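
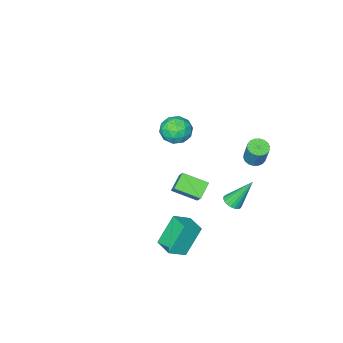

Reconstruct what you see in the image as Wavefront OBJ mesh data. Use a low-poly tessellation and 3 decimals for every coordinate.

v 0.79 2.039 0.028
v 0.004 1.741 0.657
v 1.341 2.986 1.166
v 0.555 2.688 1.795
v 1.625 0.932 0.545
v 0.839 0.634 1.174
v 2.176 1.879 1.683
v 1.39 1.581 2.312
v -2.395 2.832 2.362
v -1.894 2.523 2.4
v -1.663 3.06 3.716
v -2.165 3.368 3.678
v -1.815 2.75 2.293
v -1.584 3.287 3.61
v -1.851 2.993 2.201
v -1.621 3.53 3.517
v -1.995 3.204 2.14
v -1.765 3.741 3.456
v -2.219 3.341 2.123
v -1.988 3.878 3.439
v -2.477 3.378 2.154
v -2.246 3.914 3.47
v -2.719 3.306 2.225
v -2.488 3.842 3.542
v -2.897 3.14 2.324
v -2.666 3.677 3.64
v -2.976 2.913 2.43
v -2.745 3.45 3.747
v -2.939 2.67 2.523
v -2.709 3.207 3.839
v -2.795 2.459 2.584
v -2.565 2.996 3.9
v -2.572 2.322 2.601
v -2.341 2.859 3.917
v -2.314 2.286 2.57
v -2.083 2.822 3.886
v -2.072 2.358 2.498
v -1.841 2.894 3.815
v -3.189 -3.362 0.102
v -2.449 -2.724 0.151
v -2.291 -4.456 0.809
v -1.551 -3.818 0.858
v -2.351 -3.683 1.405
v -2.905 -3.007 0.968
v -1.835 -4.173 -0.008
v -2.389 -3.497 -0.445
v -1.612 -3.225 0.083
v -1.931 -2.922 0.956
v -2.809 -4.258 0.004
v -3.128 -3.955 0.877
v -2.898 -2.947 0.064
v -1.842 -4.233 0.896
v -2.312 -4.154 1.217
v -1.878 -3.779 1.246
v -3.166 -3.113 0.545
v -2.731 -2.738 0.573
v -2.673 -3.302 1.311
v -2.009 -4.442 0.387
v -1.574 -4.067 0.415
v -2.862 -3.401 -0.286
v -2.428 -3.026 -0.257
v -2.067 -3.878 -0.351
v -1.971 -2.866 0.053
v -1.444 -3.51 0.469
v -1.61 -3.718 -0.04
v -1.936 -3.321 -0.297
v -2.159 -2.688 0.566
v -1.631 -3.332 0.982
v -2.101 -3.252 1.304
v -2.427 -2.855 1.047
v -1.667 -2.983 0.526
v -3.109 -3.848 -0.022
v -2.581 -4.492 0.394
v -2.313 -4.325 -0.087
v -2.639 -3.928 -0.344
v -3.296 -3.67 0.491
v -2.769 -4.314 0.907
v -2.804 -3.859 1.257
v -3.13 -3.462 1
v -3.073 -4.197 0.434
v 2.064 3.04 0.004
v 3.011 2.832 0.583
v 2.267 4.19 0.083
v 3.215 3.982 0.662
v 3.045 2.978 -1.622
v 3.993 2.77 -1.043
v 3.249 4.128 -1.543
v 4.196 3.92 -0.964
v -0.231 3.644 0.457
v 0.275 3.798 0.64
v -1.009 4.276 2.083
v 0.203 3.99 0.53
v 0.055 4.123 0.408
v -0.142 4.172 0.294
v -0.354 4.131 0.209
v -0.546 4.005 0.166
v -0.682 3.817 0.174
v -0.741 3.599 0.231
v -0.712 3.388 0.326
v -0.599 3.222 0.445
v -0.423 3.129 0.565
v -0.214 3.125 0.667
v -0.007 3.211 0.732
v 0.16 3.371 0.75
v 0.26 3.579 0.717
f 2 4 1
f 5 2 1
f 1 4 3
f 3 5 1
f 2 8 4
f 6 2 5
f 6 8 2
f 4 8 3
f 7 5 3
f 3 8 7
f 7 6 5
f 8 6 7
f 10 9 13
f 10 13 11
f 11 13 14
f 11 14 12
f 13 9 15
f 13 15 14
f 14 15 16
f 14 16 12
f 15 9 17
f 15 17 16
f 16 17 18
f 16 18 12
f 17 9 19
f 17 19 18
f 18 19 20
f 18 20 12
f 19 9 21
f 19 21 20
f 20 21 22
f 20 22 12
f 21 9 23
f 21 23 22
f 22 23 24
f 22 24 12
f 23 9 25
f 23 25 24
f 24 25 26
f 24 26 12
f 25 9 27
f 25 27 26
f 26 27 28
f 26 28 12
f 27 9 29
f 27 29 28
f 28 29 30
f 28 30 12
f 29 9 31
f 29 31 30
f 30 31 32
f 30 32 12
f 31 9 33
f 31 33 32
f 32 33 34
f 32 34 12
f 33 9 35
f 33 35 34
f 34 35 36
f 34 36 12
f 35 9 37
f 35 37 36
f 36 37 38
f 36 38 12
f 37 9 10
f 37 10 38
f 38 10 11
f 38 11 12
f 39 76 55
f 76 50 79
f 55 79 44
f 76 79 55
f 39 55 51
f 55 44 56
f 51 56 40
f 55 56 51
f 39 51 60
f 51 40 61
f 60 61 46
f 51 61 60
f 39 60 72
f 60 46 75
f 72 75 49
f 60 75 72
f 39 72 76
f 72 49 80
f 76 80 50
f 72 80 76
f 40 56 67
f 56 44 70
f 67 70 48
f 56 70 67
f 44 79 57
f 79 50 78
f 57 78 43
f 79 78 57
f 50 80 77
f 80 49 73
f 77 73 41
f 80 73 77
f 49 75 74
f 75 46 62
f 74 62 45
f 75 62 74
f 46 61 66
f 61 40 63
f 66 63 47
f 61 63 66
f 42 68 54
f 68 48 69
f 54 69 43
f 68 69 54
f 42 54 52
f 54 43 53
f 52 53 41
f 54 53 52
f 42 52 59
f 52 41 58
f 59 58 45
f 52 58 59
f 42 59 64
f 59 45 65
f 64 65 47
f 59 65 64
f 42 64 68
f 64 47 71
f 68 71 48
f 64 71 68
f 43 69 57
f 69 48 70
f 57 70 44
f 69 70 57
f 41 53 77
f 53 43 78
f 77 78 50
f 53 78 77
f 45 58 74
f 58 41 73
f 74 73 49
f 58 73 74
f 47 65 66
f 65 45 62
f 66 62 46
f 65 62 66
f 48 71 67
f 71 47 63
f 67 63 40
f 71 63 67
f 82 84 81
f 85 82 81
f 81 84 83
f 83 85 81
f 82 88 84
f 86 82 85
f 86 88 82
f 84 88 83
f 87 85 83
f 83 88 87
f 87 86 85
f 88 86 87
f 90 89 92
f 90 92 91
f 92 89 93
f 92 93 91
f 93 89 94
f 93 94 91
f 94 89 95
f 94 95 91
f 95 89 96
f 95 96 91
f 96 89 97
f 96 97 91
f 97 89 98
f 97 98 91
f 98 89 99
f 98 99 91
f 99 89 100
f 99 100 91
f 100 89 101
f 100 101 91
f 101 89 102
f 101 102 91
f 102 89 103
f 102 103 91
f 103 89 104
f 103 104 91
f 104 89 105
f 104 105 91
f 105 89 90
f 105 90 91



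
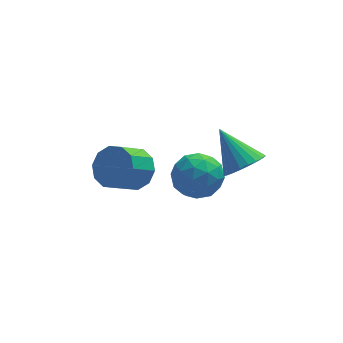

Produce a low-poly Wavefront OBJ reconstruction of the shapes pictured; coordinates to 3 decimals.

v -2.85 0.586 -1.22
v -2.431 1.033 -0.442
v -3.351 0.361 0.438
v -3.77 -0.086 -0.34
v -2.885 1.39 -0.644
v -3.805 0.718 0.237
v -3.326 1.44 -1.066
v -4.246 0.769 -0.185
v -3.584 1.164 -1.547
v -4.504 0.492 -0.666
v -3.563 0.667 -1.903
v -4.483 -0.005 -1.022
v -3.269 0.139 -1.998
v -4.189 -0.533 -1.118
v -2.815 -0.218 -1.797
v -3.735 -0.89 -0.916
v -2.374 -0.269 -1.375
v -3.294 -0.94 -0.494
v -2.116 0.008 -0.894
v -3.036 -0.664 -0.013
v -2.137 0.505 -0.538
v -3.057 -0.167 0.343
v -1.469 -0.183 -1.158
v -0.868 0.631 -0.667
v -0.012 -0.671 -2.133
v 0.589 0.143 -1.642
v 0.257 -0.749 -1.044
v -0.644 -0.448 -0.441
v -0.236 0.408 -2.359
v -1.137 0.709 -1.756
v -0.106 0.997 -1.409
v 0.199 0.281 -0.596
v -1.079 -0.321 -2.204
v -0.774 -1.037 -1.391
v -1.297 0.266 -0.827
v 0.417 -0.306 -1.973
v 0.221 -0.831 -1.622
v 0.575 -0.353 -1.333
v -1.165 -0.368 -0.694
v -0.812 0.111 -0.405
v -0.15 -0.7 -0.627
v -0.068 -0.151 -2.395
v 0.285 0.328 -2.106
v -1.455 0.313 -1.467
v -1.101 0.791 -1.178
v -0.73 0.66 -2.173
v -0.496 0.96 -0.974
v 0.361 0.674 -1.547
v -0.124 0.829 -1.969
v -0.653 1.006 -1.615
v -0.316 0.539 -0.496
v 0.54 0.253 -1.07
v 0.345 -0.272 -0.718
v -0.185 -0.095 -0.364
v 0.132 0.754 -0.933
v -1.42 -0.293 -1.73
v -0.564 -0.579 -2.304
v -0.695 0.055 -2.436
v -1.225 0.232 -2.082
v -1.241 -0.714 -1.253
v -0.384 -1 -1.826
v -0.227 -1.046 -1.185
v -0.756 -0.869 -0.831
v -1.012 -0.794 -1.867
v 0.683 -3.852 2.632
v 1.036 -4.347 3.282
v -0.083 -2.748 3.888
v 1.288 -4.114 3.23
v 1.447 -3.841 3.088
v 1.491 -3.569 2.875
v 1.411 -3.341 2.626
v 1.221 -3.19 2.378
v 0.949 -3.14 2.168
v 0.636 -3.199 2.029
v 0.33 -3.357 1.982
v 0.079 -3.59 2.033
v -0.081 -3.864 2.176
v -0.125 -4.135 2.388
v -0.045 -4.364 2.637
v 0.145 -4.514 2.886
v 0.417 -4.564 3.095
v 0.73 -4.505 3.234
f 2 1 5
f 2 5 3
f 3 5 6
f 3 6 4
f 5 1 7
f 5 7 6
f 6 7 8
f 6 8 4
f 7 1 9
f 7 9 8
f 8 9 10
f 8 10 4
f 9 1 11
f 9 11 10
f 10 11 12
f 10 12 4
f 11 1 13
f 11 13 12
f 12 13 14
f 12 14 4
f 13 1 15
f 13 15 14
f 14 15 16
f 14 16 4
f 15 1 17
f 15 17 16
f 16 17 18
f 16 18 4
f 17 1 19
f 17 19 18
f 18 19 20
f 18 20 4
f 19 1 21
f 19 21 20
f 20 21 22
f 20 22 4
f 21 1 2
f 21 2 22
f 22 2 3
f 22 3 4
f 23 60 39
f 60 34 63
f 39 63 28
f 60 63 39
f 23 39 35
f 39 28 40
f 35 40 24
f 39 40 35
f 23 35 44
f 35 24 45
f 44 45 30
f 35 45 44
f 23 44 56
f 44 30 59
f 56 59 33
f 44 59 56
f 23 56 60
f 56 33 64
f 60 64 34
f 56 64 60
f 24 40 51
f 40 28 54
f 51 54 32
f 40 54 51
f 28 63 41
f 63 34 62
f 41 62 27
f 63 62 41
f 34 64 61
f 64 33 57
f 61 57 25
f 64 57 61
f 33 59 58
f 59 30 46
f 58 46 29
f 59 46 58
f 30 45 50
f 45 24 47
f 50 47 31
f 45 47 50
f 26 52 38
f 52 32 53
f 38 53 27
f 52 53 38
f 26 38 36
f 38 27 37
f 36 37 25
f 38 37 36
f 26 36 43
f 36 25 42
f 43 42 29
f 36 42 43
f 26 43 48
f 43 29 49
f 48 49 31
f 43 49 48
f 26 48 52
f 48 31 55
f 52 55 32
f 48 55 52
f 27 53 41
f 53 32 54
f 41 54 28
f 53 54 41
f 25 37 61
f 37 27 62
f 61 62 34
f 37 62 61
f 29 42 58
f 42 25 57
f 58 57 33
f 42 57 58
f 31 49 50
f 49 29 46
f 50 46 30
f 49 46 50
f 32 55 51
f 55 31 47
f 51 47 24
f 55 47 51
f 66 65 68
f 66 68 67
f 68 65 69
f 68 69 67
f 69 65 70
f 69 70 67
f 70 65 71
f 70 71 67
f 71 65 72
f 71 72 67
f 72 65 73
f 72 73 67
f 73 65 74
f 73 74 67
f 74 65 75
f 74 75 67
f 75 65 76
f 75 76 67
f 76 65 77
f 76 77 67
f 77 65 78
f 77 78 67
f 78 65 79
f 78 79 67
f 79 65 80
f 79 80 67
f 80 65 81
f 80 81 67
f 81 65 82
f 81 82 67
f 82 65 66
f 82 66 67



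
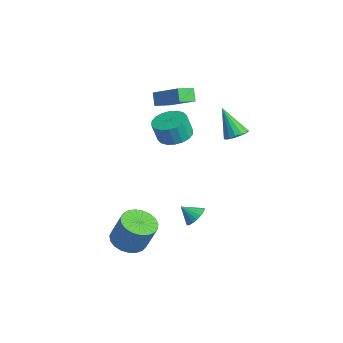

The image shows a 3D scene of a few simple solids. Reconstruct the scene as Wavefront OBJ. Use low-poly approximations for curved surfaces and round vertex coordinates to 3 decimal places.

v 3.184 -0.241 -1.604
v 3.57 0.006 -1.089
v 2.716 -0.859 -0.956
v 3.344 0.183 -1.084
v 3.09 0.286 -1.169
v 2.853 0.298 -1.329
v 2.672 0.217 -1.537
v 2.58 0.056 -1.756
v 2.593 -0.156 -1.949
v 2.707 -0.382 -2.083
v 2.904 -0.585 -2.133
v 3.15 -0.728 -2.092
v 3.401 -0.786 -1.967
v 3.615 -0.751 -1.779
v 3.754 -0.627 -1.56
v 3.795 -0.437 -1.35
v 3.73 -0.213 -1.183
v -4.837 1.796 2.7
v -4.623 0.778 3.023
v -3.128 2.503 3.796
v -2.914 1.484 4.119
v -4.326 1.676 1.981
v -4.112 0.657 2.304
v -2.617 2.382 3.077
v -2.403 1.364 3.4
v -0.695 3.895 1.169
v -0.068 3.941 1.52
v -1.605 3.465 2.851
v -0.21 4.285 1.531
v -0.482 4.525 1.445
v -0.811 4.596 1.285
v -1.109 4.479 1.094
v -1.296 4.206 0.923
v -1.322 3.849 0.818
v -1.18 3.505 0.807
v -0.908 3.265 0.893
v -0.579 3.194 1.053
v -0.281 3.311 1.244
v -0.094 3.584 1.415
v -1.586 0.754 1.455
v -0.704 0.337 1.356
v -0.733 -0.011 2.567
v -1.614 0.406 2.665
v -0.606 0.744 1.475
v -0.635 0.397 2.686
v -0.702 1.154 1.59
v -0.73 0.807 2.801
v -0.972 1.484 1.679
v -1.001 1.137 2.89
v -1.364 1.67 1.723
v -1.393 1.323 2.934
v -1.801 1.674 1.714
v -1.829 1.327 2.924
v -2.194 1.496 1.653
v -2.223 1.148 2.864
v -2.467 1.171 1.553
v -2.496 0.823 2.764
v -2.565 0.763 1.434
v -2.594 0.416 2.645
v -2.47 0.353 1.319
v -2.498 0.006 2.53
v -2.199 0.023 1.23
v -2.228 -0.324 2.441
v -1.807 -0.163 1.186
v -1.836 -0.51 2.397
v -1.371 -0.167 1.196
v -1.399 -0.514 2.406
v -0.977 0.012 1.256
v -1.006 -0.336 2.467
v 0.735 -2.955 -4.266
v 1.463 -3.677 -4.362
v 2.074 -3.287 -2.671
v 1.345 -2.565 -2.574
v 1.662 -3.329 -4.514
v 2.272 -2.939 -2.823
v 1.7 -2.916 -4.623
v 2.311 -2.527 -2.931
v 1.572 -2.511 -4.67
v 2.182 -2.121 -2.979
v 1.298 -2.181 -4.647
v 1.909 -1.792 -2.956
v 0.928 -1.986 -4.558
v 1.538 -1.597 -2.867
v 0.524 -1.958 -4.419
v 1.134 -1.569 -2.727
v 0.156 -2.103 -4.253
v 0.767 -1.713 -2.562
v -0.111 -2.394 -4.089
v 0.499 -2.005 -2.398
v -0.233 -2.783 -3.956
v 0.378 -2.394 -2.265
v -0.186 -3.201 -3.877
v 0.424 -2.812 -2.185
v 0.019 -3.577 -3.864
v 0.629 -3.188 -2.173
v 0.348 -3.845 -3.921
v 0.959 -3.456 -2.23
v 0.744 -3.959 -4.038
v 1.355 -3.57 -2.346
v 1.138 -3.9 -4.194
v 1.749 -3.51 -2.502
f 2 1 4
f 2 4 3
f 4 1 5
f 4 5 3
f 5 1 6
f 5 6 3
f 6 1 7
f 6 7 3
f 7 1 8
f 7 8 3
f 8 1 9
f 8 9 3
f 9 1 10
f 9 10 3
f 10 1 11
f 10 11 3
f 11 1 12
f 11 12 3
f 12 1 13
f 12 13 3
f 13 1 14
f 13 14 3
f 14 1 15
f 14 15 3
f 15 1 16
f 15 16 3
f 16 1 17
f 16 17 3
f 17 1 2
f 17 2 3
f 19 21 18
f 22 19 18
f 18 21 20
f 20 22 18
f 19 25 21
f 23 19 22
f 23 25 19
f 21 25 20
f 24 22 20
f 20 25 24
f 24 23 22
f 25 23 24
f 27 26 29
f 27 29 28
f 29 26 30
f 29 30 28
f 30 26 31
f 30 31 28
f 31 26 32
f 31 32 28
f 32 26 33
f 32 33 28
f 33 26 34
f 33 34 28
f 34 26 35
f 34 35 28
f 35 26 36
f 35 36 28
f 36 26 37
f 36 37 28
f 37 26 38
f 37 38 28
f 38 26 39
f 38 39 28
f 39 26 27
f 39 27 28
f 41 40 44
f 41 44 42
f 42 44 45
f 42 45 43
f 44 40 46
f 44 46 45
f 45 46 47
f 45 47 43
f 46 40 48
f 46 48 47
f 47 48 49
f 47 49 43
f 48 40 50
f 48 50 49
f 49 50 51
f 49 51 43
f 50 40 52
f 50 52 51
f 51 52 53
f 51 53 43
f 52 40 54
f 52 54 53
f 53 54 55
f 53 55 43
f 54 40 56
f 54 56 55
f 55 56 57
f 55 57 43
f 56 40 58
f 56 58 57
f 57 58 59
f 57 59 43
f 58 40 60
f 58 60 59
f 59 60 61
f 59 61 43
f 60 40 62
f 60 62 61
f 61 62 63
f 61 63 43
f 62 40 64
f 62 64 63
f 63 64 65
f 63 65 43
f 64 40 66
f 64 66 65
f 65 66 67
f 65 67 43
f 66 40 68
f 66 68 67
f 67 68 69
f 67 69 43
f 68 40 41
f 68 41 69
f 69 41 42
f 69 42 43
f 71 70 74
f 71 74 72
f 72 74 75
f 72 75 73
f 74 70 76
f 74 76 75
f 75 76 77
f 75 77 73
f 76 70 78
f 76 78 77
f 77 78 79
f 77 79 73
f 78 70 80
f 78 80 79
f 79 80 81
f 79 81 73
f 80 70 82
f 80 82 81
f 81 82 83
f 81 83 73
f 82 70 84
f 82 84 83
f 83 84 85
f 83 85 73
f 84 70 86
f 84 86 85
f 85 86 87
f 85 87 73
f 86 70 88
f 86 88 87
f 87 88 89
f 87 89 73
f 88 70 90
f 88 90 89
f 89 90 91
f 89 91 73
f 90 70 92
f 90 92 91
f 91 92 93
f 91 93 73
f 92 70 94
f 92 94 93
f 93 94 95
f 93 95 73
f 94 70 96
f 94 96 95
f 95 96 97
f 95 97 73
f 96 70 98
f 96 98 97
f 97 98 99
f 97 99 73
f 98 70 100
f 98 100 99
f 99 100 101
f 99 101 73
f 100 70 71
f 100 71 101
f 101 71 72
f 101 72 73



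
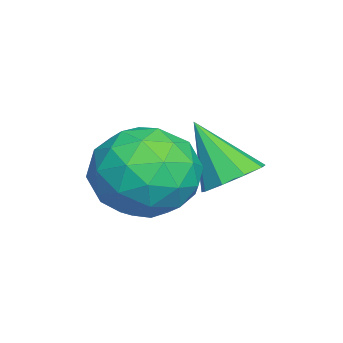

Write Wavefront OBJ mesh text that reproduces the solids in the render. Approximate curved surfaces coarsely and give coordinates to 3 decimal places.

v -0.705 -0.869 -1.324
v 0.002 -0.43 -0.716
v -0.562 -2.29 -0.464
v 0.145 -1.851 0.144
v -0.838 -1.547 0.194
v -0.927 -0.668 -0.338
v 0.367 -2.052 -0.842
v 0.278 -1.173 -1.374
v 0.664 -1.161 -0.418
v -0.081 -0.849 0.222
v -0.479 -1.871 -1.402
v -1.224 -1.559 -0.762
v -0.364 -0.525 -1.096
v -0.196 -2.195 -0.084
v -0.774 -2.016 -0.055
v -0.358 -1.758 0.302
v -0.91 -0.665 -0.873
v -0.495 -0.407 -0.516
v -0.988 -1.063 0.019
v -0.065 -2.313 -0.664
v 0.35 -2.055 -0.307
v -0.202 -0.962 -1.482
v 0.214 -0.704 -1.125
v 0.428 -1.657 -1.199
v 0.44 -0.696 -0.563
v 0.525 -1.532 -0.058
v 0.655 -1.65 -0.637
v 0.603 -1.133 -0.95
v 0.003 -0.513 -0.187
v 0.087 -1.348 0.319
v -0.491 -1.169 0.348
v -0.543 -0.653 0.035
v 0.392 -0.942 -0.012
v -0.647 -1.372 -1.499
v -0.563 -2.207 -0.993
v -0.017 -2.067 -1.215
v -0.069 -1.551 -1.528
v -1.085 -1.188 -1.122
v -1 -2.024 -0.617
v -1.163 -1.587 -0.23
v -1.215 -1.07 -0.543
v -0.952 -1.778 -1.168
v -1.555 -0.013 -1.284
v -1.072 0.232 -0.943
v -1.985 -0.767 -0.136
v -1.426 0.488 -0.907
v -1.84 0.51 -1.048
v -2.12 0.287 -1.299
v -2.137 -0.076 -1.544
v -1.881 -0.409 -1.667
v -1.472 -0.557 -1.611
v -1.103 -0.45 -1.402
v -0.945 -0.138 -1.138
f 1 38 17
f 38 12 41
f 17 41 6
f 38 41 17
f 1 17 13
f 17 6 18
f 13 18 2
f 17 18 13
f 1 13 22
f 13 2 23
f 22 23 8
f 13 23 22
f 1 22 34
f 22 8 37
f 34 37 11
f 22 37 34
f 1 34 38
f 34 11 42
f 38 42 12
f 34 42 38
f 2 18 29
f 18 6 32
f 29 32 10
f 18 32 29
f 6 41 19
f 41 12 40
f 19 40 5
f 41 40 19
f 12 42 39
f 42 11 35
f 39 35 3
f 42 35 39
f 11 37 36
f 37 8 24
f 36 24 7
f 37 24 36
f 8 23 28
f 23 2 25
f 28 25 9
f 23 25 28
f 4 30 16
f 30 10 31
f 16 31 5
f 30 31 16
f 4 16 14
f 16 5 15
f 14 15 3
f 16 15 14
f 4 14 21
f 14 3 20
f 21 20 7
f 14 20 21
f 4 21 26
f 21 7 27
f 26 27 9
f 21 27 26
f 4 26 30
f 26 9 33
f 30 33 10
f 26 33 30
f 5 31 19
f 31 10 32
f 19 32 6
f 31 32 19
f 3 15 39
f 15 5 40
f 39 40 12
f 15 40 39
f 7 20 36
f 20 3 35
f 36 35 11
f 20 35 36
f 9 27 28
f 27 7 24
f 28 24 8
f 27 24 28
f 10 33 29
f 33 9 25
f 29 25 2
f 33 25 29
f 44 43 46
f 44 46 45
f 46 43 47
f 46 47 45
f 47 43 48
f 47 48 45
f 48 43 49
f 48 49 45
f 49 43 50
f 49 50 45
f 50 43 51
f 50 51 45
f 51 43 52
f 51 52 45
f 52 43 53
f 52 53 45
f 53 43 44
f 53 44 45



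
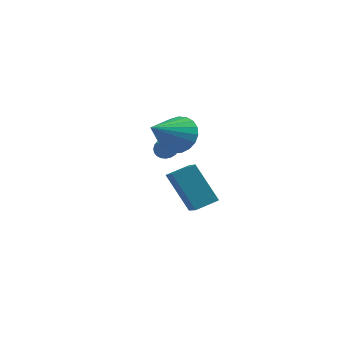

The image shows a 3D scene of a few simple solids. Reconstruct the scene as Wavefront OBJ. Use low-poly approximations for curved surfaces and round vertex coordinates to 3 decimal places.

v 2.002 2.292 -3.177
v 0.839 2.592 -1.37
v 2.77 3.049 -2.809
v 1.608 3.35 -1.002
v 2.612 1.41 -2.638
v 1.45 1.711 -0.831
v 3.381 2.168 -2.27
v 2.218 2.468 -0.463
v 1.159 1.795 0.627
v 1.726 1.823 0.745
v 1.061 0.865 1.313
v 1.641 1.953 0.91
v 1.482 2.059 1.031
v 1.274 2.125 1.091
v 1.048 2.14 1.08
v 0.84 2.104 1.001
v 0.68 2.02 0.864
v 0.593 1.902 0.692
v 0.592 1.768 0.509
v 0.677 1.638 0.345
v 0.836 1.532 0.224
v 1.044 1.466 0.164
v 1.27 1.45 0.175
v 1.478 1.487 0.254
v 1.638 1.571 0.391
v 1.725 1.689 0.563
v 2.704 -0.999 2.765
v 3.512 -0.978 3.3
v 2.116 -2.561 3.715
v 3.261 -0.75 3.519
v 2.913 -0.566 3.607
v 2.529 -0.456 3.549
v 2.175 -0.441 3.356
v 1.913 -0.522 3.06
v 1.787 -0.685 2.714
v 1.82 -0.903 2.376
v 2.006 -1.138 2.106
v 2.312 -1.349 1.949
v 2.686 -1.499 1.933
v 3.063 -1.563 2.062
v 3.378 -1.529 2.311
v 3.576 -1.404 2.64
v 3.624 -1.209 2.989
f 2 4 1
f 5 2 1
f 1 4 3
f 3 5 1
f 2 8 4
f 6 2 5
f 6 8 2
f 4 8 3
f 7 5 3
f 3 8 7
f 7 6 5
f 8 6 7
f 10 9 12
f 10 12 11
f 12 9 13
f 12 13 11
f 13 9 14
f 13 14 11
f 14 9 15
f 14 15 11
f 15 9 16
f 15 16 11
f 16 9 17
f 16 17 11
f 17 9 18
f 17 18 11
f 18 9 19
f 18 19 11
f 19 9 20
f 19 20 11
f 20 9 21
f 20 21 11
f 21 9 22
f 21 22 11
f 22 9 23
f 22 23 11
f 23 9 24
f 23 24 11
f 24 9 25
f 24 25 11
f 25 9 26
f 25 26 11
f 26 9 10
f 26 10 11
f 28 27 30
f 28 30 29
f 30 27 31
f 30 31 29
f 31 27 32
f 31 32 29
f 32 27 33
f 32 33 29
f 33 27 34
f 33 34 29
f 34 27 35
f 34 35 29
f 35 27 36
f 35 36 29
f 36 27 37
f 36 37 29
f 37 27 38
f 37 38 29
f 38 27 39
f 38 39 29
f 39 27 40
f 39 40 29
f 40 27 41
f 40 41 29
f 41 27 42
f 41 42 29
f 42 27 43
f 42 43 29
f 43 27 28
f 43 28 29



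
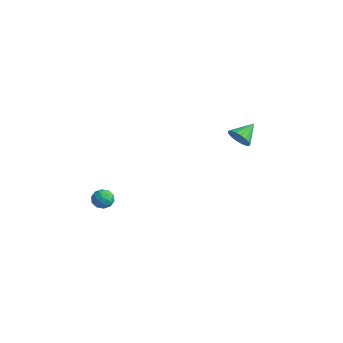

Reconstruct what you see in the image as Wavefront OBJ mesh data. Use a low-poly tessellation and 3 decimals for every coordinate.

v -3.97 -3.27 -0.845
v -3.443 -3.167 -1.195
v -3.797 -4.293 -0.885
v -3.27 -4.19 -1.235
v -3.284 -4.015 -0.618
v -3.391 -3.383 -0.593
v -3.849 -4.077 -1.487
v -3.956 -3.445 -1.462
v -3.368 -3.666 -1.592
v -3.019 -3.628 -1.055
v -4.221 -3.832 -1.025
v -3.872 -3.794 -0.488
v -3.722 -3.129 -1.016
v -3.518 -4.331 -1.064
v -3.527 -4.228 -0.701
v -3.217 -4.168 -0.906
v -3.692 -3.256 -0.663
v -3.382 -3.195 -0.868
v -3.288 -3.694 -0.529
v -3.858 -4.265 -1.212
v -3.548 -4.204 -1.417
v -4.023 -3.292 -1.174
v -3.713 -3.232 -1.379
v -3.952 -3.766 -1.551
v -3.367 -3.361 -1.455
v -3.266 -3.962 -1.479
v -3.606 -3.896 -1.627
v -3.669 -3.525 -1.612
v -3.163 -3.339 -1.14
v -3.061 -3.94 -1.163
v -3.069 -3.837 -0.8
v -3.132 -3.466 -0.786
v -3.118 -3.632 -1.373
v -4.179 -3.52 -0.917
v -4.077 -4.121 -0.94
v -4.108 -3.994 -1.294
v -4.171 -3.623 -1.28
v -3.974 -3.498 -0.601
v -3.873 -4.099 -0.625
v -3.571 -3.935 -0.468
v -3.634 -3.564 -0.453
v -4.122 -3.828 -0.707
v -0.821 3.188 1.902
v -0.614 3.528 1.29
v -0.879 4.332 2.518
v -0.938 3.525 1.265
v -1.239 3.456 1.366
v -1.457 3.333 1.574
v -1.549 3.182 1.846
v -1.497 3.032 2.129
v -1.311 2.913 2.368
v -1.028 2.848 2.514
v -0.705 2.851 2.539
v -0.404 2.921 2.438
v -0.186 3.043 2.231
v -0.093 3.195 1.959
v -0.145 3.345 1.675
v -0.331 3.464 1.437
f 1 38 17
f 38 12 41
f 17 41 6
f 38 41 17
f 1 17 13
f 17 6 18
f 13 18 2
f 17 18 13
f 1 13 22
f 13 2 23
f 22 23 8
f 13 23 22
f 1 22 34
f 22 8 37
f 34 37 11
f 22 37 34
f 1 34 38
f 34 11 42
f 38 42 12
f 34 42 38
f 2 18 29
f 18 6 32
f 29 32 10
f 18 32 29
f 6 41 19
f 41 12 40
f 19 40 5
f 41 40 19
f 12 42 39
f 42 11 35
f 39 35 3
f 42 35 39
f 11 37 36
f 37 8 24
f 36 24 7
f 37 24 36
f 8 23 28
f 23 2 25
f 28 25 9
f 23 25 28
f 4 30 16
f 30 10 31
f 16 31 5
f 30 31 16
f 4 16 14
f 16 5 15
f 14 15 3
f 16 15 14
f 4 14 21
f 14 3 20
f 21 20 7
f 14 20 21
f 4 21 26
f 21 7 27
f 26 27 9
f 21 27 26
f 4 26 30
f 26 9 33
f 30 33 10
f 26 33 30
f 5 31 19
f 31 10 32
f 19 32 6
f 31 32 19
f 3 15 39
f 15 5 40
f 39 40 12
f 15 40 39
f 7 20 36
f 20 3 35
f 36 35 11
f 20 35 36
f 9 27 28
f 27 7 24
f 28 24 8
f 27 24 28
f 10 33 29
f 33 9 25
f 29 25 2
f 33 25 29
f 44 43 46
f 44 46 45
f 46 43 47
f 46 47 45
f 47 43 48
f 47 48 45
f 48 43 49
f 48 49 45
f 49 43 50
f 49 50 45
f 50 43 51
f 50 51 45
f 51 43 52
f 51 52 45
f 52 43 53
f 52 53 45
f 53 43 54
f 53 54 45
f 54 43 55
f 54 55 45
f 55 43 56
f 55 56 45
f 56 43 57
f 56 57 45
f 57 43 58
f 57 58 45
f 58 43 44
f 58 44 45



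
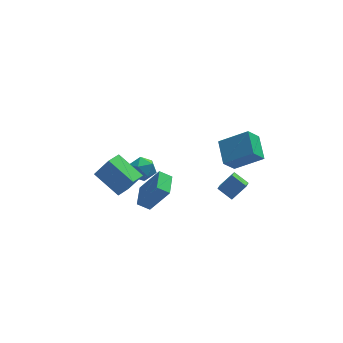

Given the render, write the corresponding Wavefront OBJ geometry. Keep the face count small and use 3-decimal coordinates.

v 3.714 -2.635 -0.742
v 3.425 -3.467 -0.246
v 2.997 -2.053 -0.182
v 2.709 -2.884 0.313
v 4.571 -2.416 0.127
v 4.283 -3.247 0.622
v 3.855 -1.833 0.686
v 3.566 -2.665 1.182
v -2.028 -0.608 1.078
v -1.442 0.008 0.805
v -1.058 -1.648 0.815
v -0.472 -1.032 0.542
v -0.701 -1.079 1.405
v -1.3 -0.436 1.567
v -1.2 -1.204 0.053
v -1.799 -0.561 0.215
v -0.93 -0.36 0.171
v -0.621 -0.283 1.006
v -1.879 -1.357 0.614
v -1.57 -1.28 1.449
v -2.41 -3.582 1.676
v -3.084 -4.48 2.007
v -3.575 -2.362 2.614
v -4.249 -3.259 2.944
v -1.611 -3.741 2.876
v -2.285 -4.638 3.206
v -2.776 -2.52 3.813
v -3.45 -3.418 4.144
v -2.059 -4.402 1.004
v -1.015 -4.814 2.696
v -1.704 -2.991 1.129
v -0.66 -3.403 2.82
v -1.36 -4.537 0.54
v -0.316 -4.949 2.231
v -1.005 -3.126 0.664
v 0.039 -3.538 2.356
v 3.51 -3.561 2.593
v 2.806 -3.949 3.485
v 3.495 -2.054 3.238
v 2.791 -2.442 4.129
v 5.089 -3.998 3.651
v 4.385 -4.386 4.542
v 5.074 -2.491 4.295
v 4.37 -2.879 5.187
f 2 4 1
f 5 2 1
f 1 4 3
f 3 5 1
f 2 8 4
f 6 2 5
f 6 8 2
f 4 8 3
f 7 5 3
f 3 8 7
f 7 6 5
f 8 6 7
f 9 20 14
f 9 14 10
f 9 10 16
f 9 16 19
f 9 19 20
f 10 14 18
f 14 20 13
f 20 19 11
f 19 16 15
f 16 10 17
f 12 18 13
f 12 13 11
f 12 11 15
f 12 15 17
f 12 17 18
f 13 18 14
f 11 13 20
f 15 11 19
f 17 15 16
f 18 17 10
f 22 24 21
f 25 22 21
f 21 24 23
f 23 25 21
f 22 28 24
f 26 22 25
f 26 28 22
f 24 28 23
f 27 25 23
f 23 28 27
f 27 26 25
f 28 26 27
f 30 32 29
f 33 30 29
f 29 32 31
f 31 33 29
f 30 36 32
f 34 30 33
f 34 36 30
f 32 36 31
f 35 33 31
f 31 36 35
f 35 34 33
f 36 34 35
f 38 40 37
f 41 38 37
f 37 40 39
f 39 41 37
f 38 44 40
f 42 38 41
f 42 44 38
f 40 44 39
f 43 41 39
f 39 44 43
f 43 42 41
f 44 42 43



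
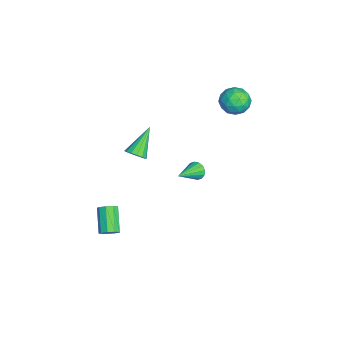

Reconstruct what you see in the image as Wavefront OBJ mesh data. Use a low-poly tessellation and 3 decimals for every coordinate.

v 4.461 -3.245 -0.236
v 4.717 -3.684 0.045
v 3.455 -3.773 1.057
v 3.199 -3.335 0.776
v 4.823 -3.338 0.208
v 3.561 -3.427 1.219
v 4.76 -2.949 0.163
v 3.498 -3.038 1.175
v 4.557 -2.698 -0.068
v 3.295 -2.788 0.944
v 4.309 -2.704 -0.378
v 3.047 -2.793 0.634
v 4.132 -2.963 -0.621
v 2.87 -3.052 0.391
v 4.109 -3.354 -0.684
v 2.847 -3.443 0.328
v 4.251 -3.694 -0.537
v 2.989 -3.784 0.475
v 4.491 -3.824 -0.25
v 3.229 -3.914 0.762
v -2.262 1.559 -1.385
v -1.898 1.646 -1.879
v -0.998 0.521 -0.635
v -1.823 1.884 -1.678
v -1.865 2.034 -1.398
v -2.014 2.058 -1.114
v -2.229 1.948 -0.904
v -2.454 1.733 -0.822
v -2.627 1.472 -0.891
v -2.702 1.234 -1.093
v -2.66 1.083 -1.373
v -2.511 1.06 -1.656
v -2.295 1.17 -1.867
v -2.071 1.384 -1.949
v 0.492 -1.841 2.772
v 0.85 -2.058 3.283
v -0.812 -1.039 4.028
v 0.974 -1.748 3.213
v 0.969 -1.462 3.026
v 0.837 -1.278 2.771
v 0.612 -1.245 2.516
v 0.355 -1.371 2.329
v 0.135 -1.624 2.262
v 0.01 -1.934 2.331
v 0.015 -2.22 2.519
v 0.148 -2.404 2.774
v 0.373 -2.437 3.029
v 0.63 -2.311 3.215
v -3.326 4.563 3.411
v -2.808 3.755 3.222
v -4.232 3.745 4.418
v -3.714 2.937 4.229
v -3.305 3.676 4.722
v -2.745 4.182 4.099
v -4.295 3.318 3.541
v -3.735 3.824 2.918
v -3.407 2.986 3.302
v -2.795 3.208 4.032
v -4.245 4.292 3.608
v -3.633 4.514 4.338
v -2.988 4.231 3.228
v -4.052 3.269 4.412
v -3.812 3.704 4.702
v -3.507 3.229 4.59
v -2.951 4.481 3.744
v -2.646 4.007 3.633
v -2.938 3.961 4.514
v -4.394 3.493 4.007
v -4.089 3.019 3.896
v -3.533 4.271 3.05
v -3.228 3.796 2.938
v -4.102 3.539 3.126
v -3.035 3.304 3.164
v -3.567 2.823 3.756
v -3.909 3.047 3.351
v -3.58 3.344 2.985
v -2.675 3.434 3.593
v -3.208 2.954 4.185
v -2.967 3.388 4.475
v -2.638 3.685 4.109
v -3.027 2.982 3.64
v -3.832 4.546 3.455
v -4.365 4.066 4.047
v -4.402 3.815 3.531
v -4.073 4.112 3.165
v -3.473 4.677 3.884
v -4.005 4.196 4.476
v -3.46 4.156 4.655
v -3.131 4.453 4.289
v -4.013 4.518 4
f 2 1 5
f 2 5 3
f 3 5 6
f 3 6 4
f 5 1 7
f 5 7 6
f 6 7 8
f 6 8 4
f 7 1 9
f 7 9 8
f 8 9 10
f 8 10 4
f 9 1 11
f 9 11 10
f 10 11 12
f 10 12 4
f 11 1 13
f 11 13 12
f 12 13 14
f 12 14 4
f 13 1 15
f 13 15 14
f 14 15 16
f 14 16 4
f 15 1 17
f 15 17 16
f 16 17 18
f 16 18 4
f 17 1 19
f 17 19 18
f 18 19 20
f 18 20 4
f 19 1 2
f 19 2 20
f 20 2 3
f 20 3 4
f 22 21 24
f 22 24 23
f 24 21 25
f 24 25 23
f 25 21 26
f 25 26 23
f 26 21 27
f 26 27 23
f 27 21 28
f 27 28 23
f 28 21 29
f 28 29 23
f 29 21 30
f 29 30 23
f 30 21 31
f 30 31 23
f 31 21 32
f 31 32 23
f 32 21 33
f 32 33 23
f 33 21 34
f 33 34 23
f 34 21 22
f 34 22 23
f 36 35 38
f 36 38 37
f 38 35 39
f 38 39 37
f 39 35 40
f 39 40 37
f 40 35 41
f 40 41 37
f 41 35 42
f 41 42 37
f 42 35 43
f 42 43 37
f 43 35 44
f 43 44 37
f 44 35 45
f 44 45 37
f 45 35 46
f 45 46 37
f 46 35 47
f 46 47 37
f 47 35 48
f 47 48 37
f 48 35 36
f 48 36 37
f 49 86 65
f 86 60 89
f 65 89 54
f 86 89 65
f 49 65 61
f 65 54 66
f 61 66 50
f 65 66 61
f 49 61 70
f 61 50 71
f 70 71 56
f 61 71 70
f 49 70 82
f 70 56 85
f 82 85 59
f 70 85 82
f 49 82 86
f 82 59 90
f 86 90 60
f 82 90 86
f 50 66 77
f 66 54 80
f 77 80 58
f 66 80 77
f 54 89 67
f 89 60 88
f 67 88 53
f 89 88 67
f 60 90 87
f 90 59 83
f 87 83 51
f 90 83 87
f 59 85 84
f 85 56 72
f 84 72 55
f 85 72 84
f 56 71 76
f 71 50 73
f 76 73 57
f 71 73 76
f 52 78 64
f 78 58 79
f 64 79 53
f 78 79 64
f 52 64 62
f 64 53 63
f 62 63 51
f 64 63 62
f 52 62 69
f 62 51 68
f 69 68 55
f 62 68 69
f 52 69 74
f 69 55 75
f 74 75 57
f 69 75 74
f 52 74 78
f 74 57 81
f 78 81 58
f 74 81 78
f 53 79 67
f 79 58 80
f 67 80 54
f 79 80 67
f 51 63 87
f 63 53 88
f 87 88 60
f 63 88 87
f 55 68 84
f 68 51 83
f 84 83 59
f 68 83 84
f 57 75 76
f 75 55 72
f 76 72 56
f 75 72 76
f 58 81 77
f 81 57 73
f 77 73 50
f 81 73 77



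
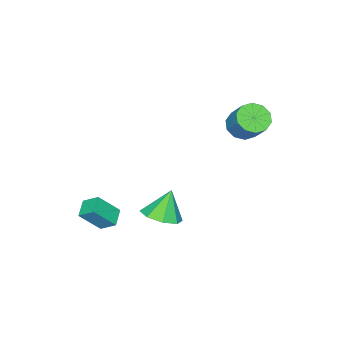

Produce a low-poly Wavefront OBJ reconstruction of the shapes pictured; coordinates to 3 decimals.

v 2.154 3.1 -1.384
v 2.716 2.298 -1.064
v 1.466 3.18 0.024
v 3.072 2.988 -0.93
v 2.89 3.744 -1.062
v 2.278 4.122 -1.382
v 1.593 3.902 -1.704
v 1.237 3.211 -1.839
v 1.418 2.456 -1.707
v 2.031 2.077 -1.386
v -4.029 3.281 1.406
v -3.526 2.619 1.724
v -3.028 3.577 2.932
v -3.531 4.239 2.614
v -3.221 2.909 1.369
v -2.724 3.867 2.577
v -3.225 3.341 1.028
v -2.728 4.298 2.236
v -3.536 3.75 0.832
v -3.039 4.707 2.04
v -4.035 3.98 0.855
v -3.538 4.938 2.063
v -4.532 3.943 1.088
v -4.034 4.901 2.296
v -4.836 3.653 1.443
v -4.339 4.611 2.651
v -4.832 3.222 1.784
v -4.335 4.179 2.992
v -4.521 2.813 1.98
v -4.024 3.77 3.188
v -4.022 2.582 1.957
v -3.525 3.54 3.165
v 1.294 -0.939 -3.799
v 2.101 -1.599 -2.639
v 1.138 -0.131 -3.23
v 1.945 -0.792 -2.07
v 2.135 -0.528 -4.15
v 2.942 -1.189 -2.99
v 1.979 0.279 -3.581
v 2.786 -0.381 -2.421
f 2 1 4
f 2 4 3
f 4 1 5
f 4 5 3
f 5 1 6
f 5 6 3
f 6 1 7
f 6 7 3
f 7 1 8
f 7 8 3
f 8 1 9
f 8 9 3
f 9 1 10
f 9 10 3
f 10 1 2
f 10 2 3
f 12 11 15
f 12 15 13
f 13 15 16
f 13 16 14
f 15 11 17
f 15 17 16
f 16 17 18
f 16 18 14
f 17 11 19
f 17 19 18
f 18 19 20
f 18 20 14
f 19 11 21
f 19 21 20
f 20 21 22
f 20 22 14
f 21 11 23
f 21 23 22
f 22 23 24
f 22 24 14
f 23 11 25
f 23 25 24
f 24 25 26
f 24 26 14
f 25 11 27
f 25 27 26
f 26 27 28
f 26 28 14
f 27 11 29
f 27 29 28
f 28 29 30
f 28 30 14
f 29 11 31
f 29 31 30
f 30 31 32
f 30 32 14
f 31 11 12
f 31 12 32
f 32 12 13
f 32 13 14
f 34 36 33
f 37 34 33
f 33 36 35
f 35 37 33
f 34 40 36
f 38 34 37
f 38 40 34
f 36 40 35
f 39 37 35
f 35 40 39
f 39 38 37
f 40 38 39



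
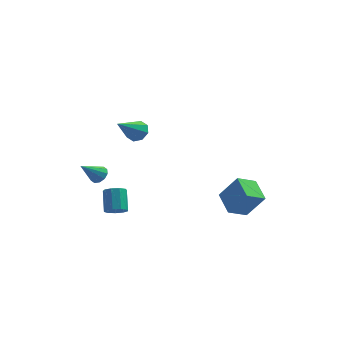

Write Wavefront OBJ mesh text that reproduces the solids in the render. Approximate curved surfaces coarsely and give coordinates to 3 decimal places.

v 3.282 2.73 -4.221
v 2.436 3.931 -3.515
v 4.12 3.631 -4.751
v 3.274 4.832 -4.045
v 4.366 2.608 -2.715
v 3.52 3.809 -2.009
v 5.204 3.509 -3.245
v 4.358 4.71 -2.539
v -1.548 -2.409 -2.329
v -0.987 -2.09 -2.404
v -1.31 -1.253 -1.265
v -1.872 -1.571 -1.191
v -1.306 -1.892 -2.641
v -1.63 -1.055 -1.502
v -1.739 -1.935 -2.732
v -2.063 -1.098 -1.593
v -2.083 -2.2 -2.635
v -2.407 -1.363 -1.496
v -2.176 -2.563 -2.395
v -2.5 -1.726 -1.256
v -1.976 -2.853 -2.124
v -2.299 -2.016 -0.985
v -1.575 -2.935 -1.95
v -1.899 -2.098 -0.811
v -1.162 -2.771 -1.953
v -1.485 -1.934 -0.814
v -0.929 -2.437 -2.132
v -1.253 -1.6 -0.994
v -2.894 -1.164 -0.341
v -2.355 -1.335 -0.112
v -3.606 -2.096 0.641
v -2.475 -1.037 0.084
v -2.755 -0.787 0.119
v -3.088 -0.681 -0.023
v -3.347 -0.759 -0.285
v -3.433 -0.992 -0.569
v -3.312 -1.291 -0.766
v -3.032 -1.541 -0.8
v -2.699 -1.647 -0.658
v -2.44 -1.568 -0.396
v -0.683 -1.318 3.261
v -0.006 -1.556 3.314
v -1.297 -2.822 4.339
v -0.14 -1.209 3.721
v -0.593 -0.926 3.858
v -1.098 -0.873 3.646
v -1.361 -1.08 3.208
v -1.226 -1.426 2.801
v -0.774 -1.709 2.663
v -0.268 -1.763 2.876
f 2 4 1
f 5 2 1
f 1 4 3
f 3 5 1
f 2 8 4
f 6 2 5
f 6 8 2
f 4 8 3
f 7 5 3
f 3 8 7
f 7 6 5
f 8 6 7
f 10 9 13
f 10 13 11
f 11 13 14
f 11 14 12
f 13 9 15
f 13 15 14
f 14 15 16
f 14 16 12
f 15 9 17
f 15 17 16
f 16 17 18
f 16 18 12
f 17 9 19
f 17 19 18
f 18 19 20
f 18 20 12
f 19 9 21
f 19 21 20
f 20 21 22
f 20 22 12
f 21 9 23
f 21 23 22
f 22 23 24
f 22 24 12
f 23 9 25
f 23 25 24
f 24 25 26
f 24 26 12
f 25 9 27
f 25 27 26
f 26 27 28
f 26 28 12
f 27 9 10
f 27 10 28
f 28 10 11
f 28 11 12
f 30 29 32
f 30 32 31
f 32 29 33
f 32 33 31
f 33 29 34
f 33 34 31
f 34 29 35
f 34 35 31
f 35 29 36
f 35 36 31
f 36 29 37
f 36 37 31
f 37 29 38
f 37 38 31
f 38 29 39
f 38 39 31
f 39 29 40
f 39 40 31
f 40 29 30
f 40 30 31
f 42 41 44
f 42 44 43
f 44 41 45
f 44 45 43
f 45 41 46
f 45 46 43
f 46 41 47
f 46 47 43
f 47 41 48
f 47 48 43
f 48 41 49
f 48 49 43
f 49 41 50
f 49 50 43
f 50 41 42
f 50 42 43



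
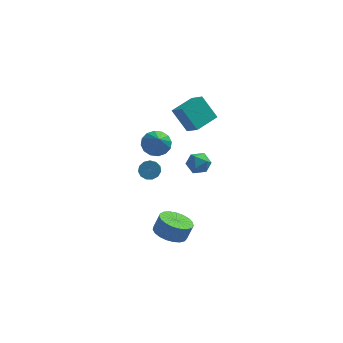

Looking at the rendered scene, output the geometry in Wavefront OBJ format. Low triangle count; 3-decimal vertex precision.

v -2.776 0.48 0.034
v -2.154 0.68 0.255
v -2.121 -0.121 0.887
v -2.744 -0.32 0.666
v -2.413 0.853 0.488
v -2.381 0.052 1.119
v -2.788 0.907 0.576
v -2.755 0.107 1.208
v -3.159 0.826 0.493
v -3.126 0.026 1.124
v -3.408 0.636 0.264
v -3.376 -0.165 0.895
v -3.457 0.396 -0.038
v -3.425 -0.405 0.593
v -3.29 0.182 -0.317
v -3.257 -0.618 0.314
v -2.96 0.064 -0.484
v -2.927 -0.737 0.147
v -2.571 0.078 -0.487
v -2.539 -0.723 0.144
v -2.248 0.219 -0.324
v -2.215 -0.581 0.307
v -2.092 0.444 -0.047
v -2.06 -0.357 0.584
v -0.659 3.321 1.524
v -1.633 3.919 2.967
v 0.518 4.572 1.801
v -0.456 5.17 3.243
v 0.016 2.51 2.317
v -0.958 3.108 3.759
v 1.193 3.761 2.593
v 0.219 4.359 4.036
v -2.574 3.456 0.137
v -1.835 3.987 0.472
v -2.306 2.144 1.623
v -2.241 4.168 0.705
v -2.737 4.158 0.786
v -3.189 3.96 0.693
v -3.476 3.627 0.451
v -3.521 3.248 0.125
v -3.313 2.925 -0.198
v -2.907 2.744 -0.431
v -2.411 2.753 -0.512
v -1.96 2.951 -0.419
v -1.672 3.285 -0.177
v -1.627 3.664 0.149
v 0.206 4.495 -2.052
v 0.864 3.914 -1.955
v -0.744 3.466 -1.765
v -0.086 2.885 -1.668
v -0.196 3.531 -1.076
v 0.391 4.167 -1.253
v -0.271 3.213 -2.467
v 0.316 3.849 -2.644
v 0.569 3.122 -2.211
v 0.616 3.318 -1.352
v -0.496 4.062 -2.368
v -0.449 4.258 -1.509
v -1.322 -3.926 -2.119
v -0.374 -3.621 -2.537
v 0.01 -3.39 -1.5
v -0.938 -3.694 -1.081
v -0.605 -3.236 -2.538
v -0.221 -3.004 -1.501
v -0.959 -2.969 -2.466
v -0.575 -2.738 -1.429
v -1.376 -2.869 -2.334
v -0.993 -2.637 -1.297
v -1.784 -2.951 -2.165
v -1.401 -2.719 -1.128
v -2.112 -3.201 -1.988
v -1.728 -2.97 -0.95
v -2.303 -3.577 -1.833
v -1.92 -3.346 -0.796
v -2.325 -4.013 -1.728
v -1.941 -3.782 -0.691
v -2.173 -4.434 -1.69
v -1.789 -4.203 -0.653
v -1.874 -4.767 -1.727
v -1.49 -4.536 -0.689
v -1.479 -4.955 -1.831
v -1.096 -4.723 -0.794
v -1.058 -4.964 -1.985
v -0.674 -4.733 -0.948
v -0.682 -4.794 -2.162
v -0.298 -4.563 -1.125
v -0.416 -4.474 -2.332
v -0.032 -4.243 -1.294
v -0.307 -4.059 -2.464
v 0.076 -3.828 -1.427
f 2 1 5
f 2 5 3
f 3 5 6
f 3 6 4
f 5 1 7
f 5 7 6
f 6 7 8
f 6 8 4
f 7 1 9
f 7 9 8
f 8 9 10
f 8 10 4
f 9 1 11
f 9 11 10
f 10 11 12
f 10 12 4
f 11 1 13
f 11 13 12
f 12 13 14
f 12 14 4
f 13 1 15
f 13 15 14
f 14 15 16
f 14 16 4
f 15 1 17
f 15 17 16
f 16 17 18
f 16 18 4
f 17 1 19
f 17 19 18
f 18 19 20
f 18 20 4
f 19 1 21
f 19 21 20
f 20 21 22
f 20 22 4
f 21 1 23
f 21 23 22
f 22 23 24
f 22 24 4
f 23 1 2
f 23 2 24
f 24 2 3
f 24 3 4
f 26 28 25
f 29 26 25
f 25 28 27
f 27 29 25
f 26 32 28
f 30 26 29
f 30 32 26
f 28 32 27
f 31 29 27
f 27 32 31
f 31 30 29
f 32 30 31
f 34 33 36
f 34 36 35
f 36 33 37
f 36 37 35
f 37 33 38
f 37 38 35
f 38 33 39
f 38 39 35
f 39 33 40
f 39 40 35
f 40 33 41
f 40 41 35
f 41 33 42
f 41 42 35
f 42 33 43
f 42 43 35
f 43 33 44
f 43 44 35
f 44 33 45
f 44 45 35
f 45 33 46
f 45 46 35
f 46 33 34
f 46 34 35
f 47 58 52
f 47 52 48
f 47 48 54
f 47 54 57
f 47 57 58
f 48 52 56
f 52 58 51
f 58 57 49
f 57 54 53
f 54 48 55
f 50 56 51
f 50 51 49
f 50 49 53
f 50 53 55
f 50 55 56
f 51 56 52
f 49 51 58
f 53 49 57
f 55 53 54
f 56 55 48
f 60 59 63
f 60 63 61
f 61 63 64
f 61 64 62
f 63 59 65
f 63 65 64
f 64 65 66
f 64 66 62
f 65 59 67
f 65 67 66
f 66 67 68
f 66 68 62
f 67 59 69
f 67 69 68
f 68 69 70
f 68 70 62
f 69 59 71
f 69 71 70
f 70 71 72
f 70 72 62
f 71 59 73
f 71 73 72
f 72 73 74
f 72 74 62
f 73 59 75
f 73 75 74
f 74 75 76
f 74 76 62
f 75 59 77
f 75 77 76
f 76 77 78
f 76 78 62
f 77 59 79
f 77 79 78
f 78 79 80
f 78 80 62
f 79 59 81
f 79 81 80
f 80 81 82
f 80 82 62
f 81 59 83
f 81 83 82
f 82 83 84
f 82 84 62
f 83 59 85
f 83 85 84
f 84 85 86
f 84 86 62
f 85 59 87
f 85 87 86
f 86 87 88
f 86 88 62
f 87 59 89
f 87 89 88
f 88 89 90
f 88 90 62
f 89 59 60
f 89 60 90
f 90 60 61
f 90 61 62



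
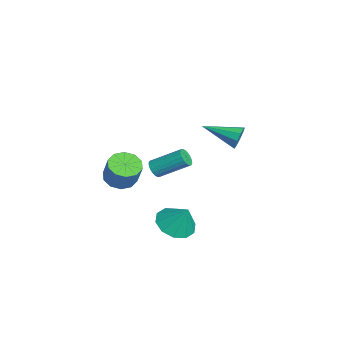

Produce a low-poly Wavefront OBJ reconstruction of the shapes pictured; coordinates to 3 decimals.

v 0.092 3.702 1.085
v 0.32 3.416 0.477
v -0.712 1.938 1.615
v 0.658 3.365 0.821
v 0.732 3.472 1.289
v 0.506 3.687 1.662
v 0.086 3.909 1.764
v -0.331 4.034 1.549
v -0.55 4.004 1.117
v -0.469 3.833 0.669
v -0.125 3.6 0.417
v -4.181 -1.821 -4.047
v -3.492 -2.41 -4.296
v -2.831 -2.209 -2.942
v -3.519 -1.619 -2.693
v -3.335 -1.874 -4.453
v -2.673 -1.672 -3.099
v -3.5 -1.317 -4.455
v -2.839 -1.115 -3.101
v -3.926 -0.952 -4.301
v -3.264 -0.751 -2.947
v -4.449 -0.92 -4.05
v -3.787 -0.718 -2.696
v -4.869 -1.231 -3.798
v -4.208 -1.03 -2.444
v -5.027 -1.768 -3.641
v -4.365 -1.566 -2.287
v -4.861 -2.325 -3.639
v -4.2 -2.123 -2.285
v -4.436 -2.689 -3.793
v -3.774 -2.488 -2.439
v -3.913 -2.722 -4.044
v -3.251 -2.52 -2.69
v 1.183 -0.682 -0.082
v 1.625 -0.606 -0.382
v 2.02 0.898 0.582
v 1.577 0.822 0.882
v 1.457 -0.485 -0.503
v 1.852 1.02 0.461
v 1.234 -0.402 -0.541
v 1.629 1.103 0.423
v 1.002 -0.375 -0.487
v 1.396 1.13 0.476
v 0.805 -0.409 -0.354
v 1.2 1.096 0.61
v 0.682 -0.497 -0.166
v 1.077 1.008 0.797
v 0.659 -0.622 0.038
v 1.054 0.883 1.001
v 0.74 -0.758 0.218
v 1.135 0.746 1.182
v 0.908 -0.88 0.339
v 1.303 0.625 1.303
v 1.131 -0.963 0.377
v 1.526 0.542 1.341
v 1.364 -0.99 0.324
v 1.758 0.515 1.287
v 1.56 -0.956 0.19
v 1.955 0.549 1.154
v 1.683 -0.868 0.003
v 2.078 0.637 0.966
v 1.706 -0.743 -0.201
v 2.101 0.762 0.762
v 2.394 0.178 -3.314
v 3.159 -0.598 -3.314
v 2.946 0.722 -2.006
v 3.405 -0.063 -3.64
v 3.266 0.564 -3.842
v 2.793 1.044 -3.842
v 2.168 1.193 -3.64
v 1.629 0.955 -3.314
v 1.382 0.42 -2.987
v 1.522 -0.208 -2.785
v 1.995 -0.688 -2.785
v 2.62 -0.837 -2.987
f 2 1 4
f 2 4 3
f 4 1 5
f 4 5 3
f 5 1 6
f 5 6 3
f 6 1 7
f 6 7 3
f 7 1 8
f 7 8 3
f 8 1 9
f 8 9 3
f 9 1 10
f 9 10 3
f 10 1 11
f 10 11 3
f 11 1 2
f 11 2 3
f 13 12 16
f 13 16 14
f 14 16 17
f 14 17 15
f 16 12 18
f 16 18 17
f 17 18 19
f 17 19 15
f 18 12 20
f 18 20 19
f 19 20 21
f 19 21 15
f 20 12 22
f 20 22 21
f 21 22 23
f 21 23 15
f 22 12 24
f 22 24 23
f 23 24 25
f 23 25 15
f 24 12 26
f 24 26 25
f 25 26 27
f 25 27 15
f 26 12 28
f 26 28 27
f 27 28 29
f 27 29 15
f 28 12 30
f 28 30 29
f 29 30 31
f 29 31 15
f 30 12 32
f 30 32 31
f 31 32 33
f 31 33 15
f 32 12 13
f 32 13 33
f 33 13 14
f 33 14 15
f 35 34 38
f 35 38 36
f 36 38 39
f 36 39 37
f 38 34 40
f 38 40 39
f 39 40 41
f 39 41 37
f 40 34 42
f 40 42 41
f 41 42 43
f 41 43 37
f 42 34 44
f 42 44 43
f 43 44 45
f 43 45 37
f 44 34 46
f 44 46 45
f 45 46 47
f 45 47 37
f 46 34 48
f 46 48 47
f 47 48 49
f 47 49 37
f 48 34 50
f 48 50 49
f 49 50 51
f 49 51 37
f 50 34 52
f 50 52 51
f 51 52 53
f 51 53 37
f 52 34 54
f 52 54 53
f 53 54 55
f 53 55 37
f 54 34 56
f 54 56 55
f 55 56 57
f 55 57 37
f 56 34 58
f 56 58 57
f 57 58 59
f 57 59 37
f 58 34 60
f 58 60 59
f 59 60 61
f 59 61 37
f 60 34 62
f 60 62 61
f 61 62 63
f 61 63 37
f 62 34 35
f 62 35 63
f 63 35 36
f 63 36 37
f 65 64 67
f 65 67 66
f 67 64 68
f 67 68 66
f 68 64 69
f 68 69 66
f 69 64 70
f 69 70 66
f 70 64 71
f 70 71 66
f 71 64 72
f 71 72 66
f 72 64 73
f 72 73 66
f 73 64 74
f 73 74 66
f 74 64 75
f 74 75 66
f 75 64 65
f 75 65 66



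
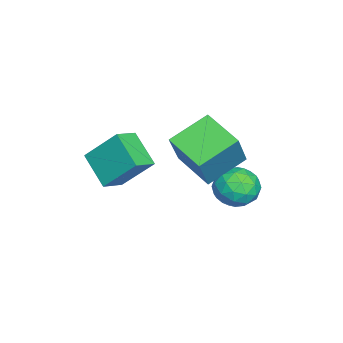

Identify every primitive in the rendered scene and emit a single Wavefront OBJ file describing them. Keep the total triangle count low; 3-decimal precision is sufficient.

v 3.584 -3.885 2.326
v 2.642 -4.804 3.218
v 3.648 -2.667 3.65
v 2.707 -3.586 4.542
v 4.413 -4.354 2.718
v 3.472 -5.273 3.61
v 4.478 -3.136 4.042
v 3.536 -4.055 4.934
v -0.814 0.34 0.212
v -0.159 0.033 0.885
v -0.401 -0.873 -0.745
v 0.254 -1.18 -0.072
v -0.714 -1.253 0.113
v -0.969 -0.503 0.704
v 0.409 -0.337 -0.564
v 0.154 0.413 0.027
v 0.597 -0.385 0.405
v -0.097 -0.951 0.824
v -0.463 0.111 -0.684
v -1.157 -0.455 -0.265
v -0.523 0.293 0.632
v -0.037 -1.133 -0.492
v -0.606 -1.176 -0.384
v -0.221 -1.356 0.012
v -0.999 -0.022 0.526
v -0.614 -0.202 0.921
v -0.94 -0.958 0.468
v 0.054 -0.638 -0.781
v 0.439 -0.818 -0.386
v -0.339 0.516 0.128
v 0.046 0.336 0.524
v 0.38 0.118 -0.328
v 0.307 -0.133 0.746
v 0.55 -0.847 0.184
v 0.641 -0.351 -0.105
v 0.491 0.09 0.242
v -0.101 -0.466 0.992
v 0.142 -1.179 0.43
v -0.427 -1.222 0.538
v -0.577 -0.781 0.885
v 0.343 -0.712 0.71
v -0.702 0.339 -0.29
v -0.459 -0.374 -0.852
v 0.017 -0.059 -0.745
v -0.133 0.382 -0.398
v -1.11 0.007 -0.044
v -0.867 -0.707 -0.606
v -1.051 -0.93 -0.102
v -1.201 -0.489 0.245
v -0.903 -0.128 -0.57
v -1.655 -1.465 2.029
v -0.56 -1.593 3.744
v -0.6 -0.111 1.456
v 0.496 -0.24 3.171
v -0.516 -2.7 1.209
v 0.58 -2.829 2.924
v 0.54 -1.347 0.636
v 1.635 -1.475 2.351
f 2 4 1
f 5 2 1
f 1 4 3
f 3 5 1
f 2 8 4
f 6 2 5
f 6 8 2
f 4 8 3
f 7 5 3
f 3 8 7
f 7 6 5
f 8 6 7
f 9 46 25
f 46 20 49
f 25 49 14
f 46 49 25
f 9 25 21
f 25 14 26
f 21 26 10
f 25 26 21
f 9 21 30
f 21 10 31
f 30 31 16
f 21 31 30
f 9 30 42
f 30 16 45
f 42 45 19
f 30 45 42
f 9 42 46
f 42 19 50
f 46 50 20
f 42 50 46
f 10 26 37
f 26 14 40
f 37 40 18
f 26 40 37
f 14 49 27
f 49 20 48
f 27 48 13
f 49 48 27
f 20 50 47
f 50 19 43
f 47 43 11
f 50 43 47
f 19 45 44
f 45 16 32
f 44 32 15
f 45 32 44
f 16 31 36
f 31 10 33
f 36 33 17
f 31 33 36
f 12 38 24
f 38 18 39
f 24 39 13
f 38 39 24
f 12 24 22
f 24 13 23
f 22 23 11
f 24 23 22
f 12 22 29
f 22 11 28
f 29 28 15
f 22 28 29
f 12 29 34
f 29 15 35
f 34 35 17
f 29 35 34
f 12 34 38
f 34 17 41
f 38 41 18
f 34 41 38
f 13 39 27
f 39 18 40
f 27 40 14
f 39 40 27
f 11 23 47
f 23 13 48
f 47 48 20
f 23 48 47
f 15 28 44
f 28 11 43
f 44 43 19
f 28 43 44
f 17 35 36
f 35 15 32
f 36 32 16
f 35 32 36
f 18 41 37
f 41 17 33
f 37 33 10
f 41 33 37
f 52 54 51
f 55 52 51
f 51 54 53
f 53 55 51
f 52 58 54
f 56 52 55
f 56 58 52
f 54 58 53
f 57 55 53
f 53 58 57
f 57 56 55
f 58 56 57



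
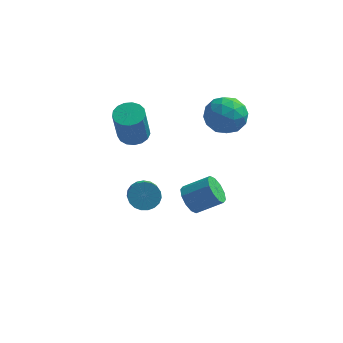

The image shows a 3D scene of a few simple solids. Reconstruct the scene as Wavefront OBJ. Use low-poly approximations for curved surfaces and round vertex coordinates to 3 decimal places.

v -3.212 2.21 1.085
v -2.785 2.885 1.346
v -2.882 2.145 3.416
v -3.308 1.47 3.155
v -3.17 2.999 1.369
v -3.266 2.26 3.439
v -3.564 2.933 1.327
v -3.661 2.193 3.397
v -3.878 2.701 1.23
v -3.974 1.961 3.299
v -4.039 2.357 1.099
v -4.135 1.617 3.169
v -4.01 1.978 0.965
v -4.107 1.239 3.035
v -3.799 1.653 0.859
v -3.896 0.914 2.929
v -3.453 1.456 0.804
v -3.55 0.716 2.874
v -3.052 1.431 0.814
v -3.148 0.691 2.884
v -2.687 1.584 0.886
v -2.784 0.845 2.956
v -2.443 1.881 1.004
v -2.54 1.142 3.073
v -2.375 2.253 1.14
v -2.471 1.514 3.21
v -2.498 2.615 1.263
v -2.595 1.876 3.333
v 0.174 -1.36 -0.719
v 0.627 -1.398 -1.437
v 1.94 -1.198 -0.619
v 1.486 -1.16 0.099
v 0.498 -0.896 -1.353
v 1.811 -0.696 -0.535
v 0.245 -0.571 -1.027
v 1.558 -0.371 -0.209
v -0.035 -0.548 -0.583
v 1.278 -0.347 0.235
v -0.236 -0.834 -0.191
v 1.077 -0.634 0.627
v -0.28 -1.322 -0.001
v 1.033 -1.122 0.817
v -0.151 -1.824 -0.085
v 1.162 -1.624 0.733
v 0.102 -2.149 -0.411
v 1.415 -1.949 0.407
v 0.382 -2.173 -0.855
v 1.695 -1.972 -0.037
v 0.583 -1.886 -1.247
v 1.896 -1.686 -0.429
v 0.36 1.901 3.061
v 0.794 2.535 3.968
v 2.146 1.405 2.552
v 2.58 2.039 3.459
v 1.969 1.042 3.67
v 0.865 1.349 3.984
v 2.075 2.591 2.536
v 0.971 2.898 2.85
v 1.854 2.961 3.643
v 1.788 2.004 4.344
v 1.152 1.936 2.176
v 1.086 0.979 2.877
v 0.42 2.261 3.559
v 2.52 1.679 2.961
v 2.16 1.093 3.085
v 2.416 1.465 3.618
v 0.462 1.564 3.569
v 0.717 1.937 4.102
v 1.407 1.06 3.926
v 2.223 2.003 2.418
v 2.478 2.376 2.951
v 0.524 2.475 2.902
v 0.78 2.847 3.435
v 1.533 2.88 2.594
v 1.298 2.884 3.901
v 2.348 2.593 3.602
v 2.052 2.918 3.06
v 1.403 3.098 3.245
v 1.26 2.322 4.313
v 2.31 2.03 4.014
v 1.95 1.445 4.138
v 1.301 1.625 4.323
v 1.883 2.572 4.122
v 0.63 1.91 2.506
v 1.68 1.618 2.207
v 1.639 2.315 2.197
v 0.99 2.495 2.382
v 0.592 1.347 2.918
v 1.642 1.056 2.619
v 1.537 0.842 3.275
v 0.888 1.022 3.46
v 1.057 1.368 2.398
v -2.656 1.697 -3.287
v -1.879 2.017 -3.103
v -1.647 1.042 -2.39
v -2.424 0.723 -2.573
v -2.081 2.158 -2.844
v -1.849 1.184 -2.131
v -2.382 2.22 -2.662
v -2.15 1.246 -1.948
v -2.73 2.192 -2.587
v -2.498 1.217 -1.874
v -3.066 2.078 -2.634
v -2.834 1.103 -1.92
v -3.331 1.898 -2.793
v -3.099 0.923 -2.079
v -3.479 1.684 -3.038
v -3.247 0.709 -2.324
v -3.485 1.471 -3.326
v -3.253 0.497 -2.612
v -3.347 1.298 -3.607
v -3.115 0.324 -2.893
v -3.09 1.194 -3.833
v -2.858 0.22 -3.119
v -2.758 1.177 -3.964
v -2.526 0.203 -3.25
v -2.408 1.25 -3.978
v -2.176 0.275 -3.265
v -2.101 1.4 -3.873
v -1.869 0.426 -3.159
v -1.89 1.602 -3.666
v -1.658 0.627 -2.953
v -1.812 1.82 -3.394
v -1.58 0.845 -2.681
f 2 1 5
f 2 5 3
f 3 5 6
f 3 6 4
f 5 1 7
f 5 7 6
f 6 7 8
f 6 8 4
f 7 1 9
f 7 9 8
f 8 9 10
f 8 10 4
f 9 1 11
f 9 11 10
f 10 11 12
f 10 12 4
f 11 1 13
f 11 13 12
f 12 13 14
f 12 14 4
f 13 1 15
f 13 15 14
f 14 15 16
f 14 16 4
f 15 1 17
f 15 17 16
f 16 17 18
f 16 18 4
f 17 1 19
f 17 19 18
f 18 19 20
f 18 20 4
f 19 1 21
f 19 21 20
f 20 21 22
f 20 22 4
f 21 1 23
f 21 23 22
f 22 23 24
f 22 24 4
f 23 1 25
f 23 25 24
f 24 25 26
f 24 26 4
f 25 1 27
f 25 27 26
f 26 27 28
f 26 28 4
f 27 1 2
f 27 2 28
f 28 2 3
f 28 3 4
f 30 29 33
f 30 33 31
f 31 33 34
f 31 34 32
f 33 29 35
f 33 35 34
f 34 35 36
f 34 36 32
f 35 29 37
f 35 37 36
f 36 37 38
f 36 38 32
f 37 29 39
f 37 39 38
f 38 39 40
f 38 40 32
f 39 29 41
f 39 41 40
f 40 41 42
f 40 42 32
f 41 29 43
f 41 43 42
f 42 43 44
f 42 44 32
f 43 29 45
f 43 45 44
f 44 45 46
f 44 46 32
f 45 29 47
f 45 47 46
f 46 47 48
f 46 48 32
f 47 29 49
f 47 49 48
f 48 49 50
f 48 50 32
f 49 29 30
f 49 30 50
f 50 30 31
f 50 31 32
f 51 88 67
f 88 62 91
f 67 91 56
f 88 91 67
f 51 67 63
f 67 56 68
f 63 68 52
f 67 68 63
f 51 63 72
f 63 52 73
f 72 73 58
f 63 73 72
f 51 72 84
f 72 58 87
f 84 87 61
f 72 87 84
f 51 84 88
f 84 61 92
f 88 92 62
f 84 92 88
f 52 68 79
f 68 56 82
f 79 82 60
f 68 82 79
f 56 91 69
f 91 62 90
f 69 90 55
f 91 90 69
f 62 92 89
f 92 61 85
f 89 85 53
f 92 85 89
f 61 87 86
f 87 58 74
f 86 74 57
f 87 74 86
f 58 73 78
f 73 52 75
f 78 75 59
f 73 75 78
f 54 80 66
f 80 60 81
f 66 81 55
f 80 81 66
f 54 66 64
f 66 55 65
f 64 65 53
f 66 65 64
f 54 64 71
f 64 53 70
f 71 70 57
f 64 70 71
f 54 71 76
f 71 57 77
f 76 77 59
f 71 77 76
f 54 76 80
f 76 59 83
f 80 83 60
f 76 83 80
f 55 81 69
f 81 60 82
f 69 82 56
f 81 82 69
f 53 65 89
f 65 55 90
f 89 90 62
f 65 90 89
f 57 70 86
f 70 53 85
f 86 85 61
f 70 85 86
f 59 77 78
f 77 57 74
f 78 74 58
f 77 74 78
f 60 83 79
f 83 59 75
f 79 75 52
f 83 75 79
f 94 93 97
f 94 97 95
f 95 97 98
f 95 98 96
f 97 93 99
f 97 99 98
f 98 99 100
f 98 100 96
f 99 93 101
f 99 101 100
f 100 101 102
f 100 102 96
f 101 93 103
f 101 103 102
f 102 103 104
f 102 104 96
f 103 93 105
f 103 105 104
f 104 105 106
f 104 106 96
f 105 93 107
f 105 107 106
f 106 107 108
f 106 108 96
f 107 93 109
f 107 109 108
f 108 109 110
f 108 110 96
f 109 93 111
f 109 111 110
f 110 111 112
f 110 112 96
f 111 93 113
f 111 113 112
f 112 113 114
f 112 114 96
f 113 93 115
f 113 115 114
f 114 115 116
f 114 116 96
f 115 93 117
f 115 117 116
f 116 117 118
f 116 118 96
f 117 93 119
f 117 119 118
f 118 119 120
f 118 120 96
f 119 93 121
f 119 121 120
f 120 121 122
f 120 122 96
f 121 93 123
f 121 123 122
f 122 123 124
f 122 124 96
f 123 93 94
f 123 94 124
f 124 94 95
f 124 95 96



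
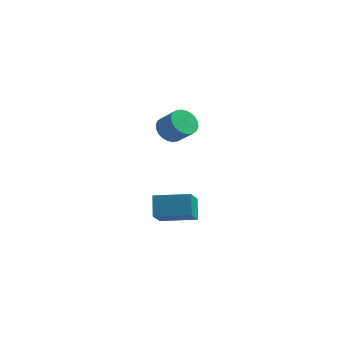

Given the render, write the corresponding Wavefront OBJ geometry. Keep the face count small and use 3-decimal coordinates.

v 1.162 3.582 2.582
v 1.75 4.02 2.113
v 2.706 3.696 3.009
v 2.118 3.258 3.478
v 1.637 4.263 2.321
v 2.593 3.939 3.218
v 1.452 4.402 2.569
v 2.408 4.078 3.466
v 1.222 4.417 2.819
v 2.178 4.093 3.716
v 0.984 4.304 3.033
v 1.94 3.98 3.929
v 0.772 4.082 3.178
v 1.729 3.758 4.074
v 0.62 3.783 3.232
v 1.576 3.459 4.129
v 0.551 3.454 3.188
v 1.507 3.13 4.084
v 0.574 3.144 3.051
v 1.53 2.82 3.947
v 0.687 2.901 2.842
v 1.643 2.577 3.739
v 0.872 2.762 2.594
v 1.828 2.438 3.491
v 1.102 2.747 2.344
v 2.058 2.423 3.241
v 1.34 2.86 2.131
v 2.296 2.536 3.027
v 1.551 3.082 1.986
v 2.508 2.758 2.882
v 1.704 3.381 1.931
v 2.66 3.057 2.828
v 1.773 3.71 1.976
v 2.729 3.386 2.872
v 0.462 3.982 -4.671
v 0.606 2.538 -3.508
v 0.137 4.823 -3.587
v 0.28 3.378 -2.424
v 2.46 4.402 -4.396
v 2.603 2.957 -3.233
v 2.134 5.242 -3.312
v 2.278 3.798 -2.149
f 2 1 5
f 2 5 3
f 3 5 6
f 3 6 4
f 5 1 7
f 5 7 6
f 6 7 8
f 6 8 4
f 7 1 9
f 7 9 8
f 8 9 10
f 8 10 4
f 9 1 11
f 9 11 10
f 10 11 12
f 10 12 4
f 11 1 13
f 11 13 12
f 12 13 14
f 12 14 4
f 13 1 15
f 13 15 14
f 14 15 16
f 14 16 4
f 15 1 17
f 15 17 16
f 16 17 18
f 16 18 4
f 17 1 19
f 17 19 18
f 18 19 20
f 18 20 4
f 19 1 21
f 19 21 20
f 20 21 22
f 20 22 4
f 21 1 23
f 21 23 22
f 22 23 24
f 22 24 4
f 23 1 25
f 23 25 24
f 24 25 26
f 24 26 4
f 25 1 27
f 25 27 26
f 26 27 28
f 26 28 4
f 27 1 29
f 27 29 28
f 28 29 30
f 28 30 4
f 29 1 31
f 29 31 30
f 30 31 32
f 30 32 4
f 31 1 33
f 31 33 32
f 32 33 34
f 32 34 4
f 33 1 2
f 33 2 34
f 34 2 3
f 34 3 4
f 36 38 35
f 39 36 35
f 35 38 37
f 37 39 35
f 36 42 38
f 40 36 39
f 40 42 36
f 38 42 37
f 41 39 37
f 37 42 41
f 41 40 39
f 42 40 41



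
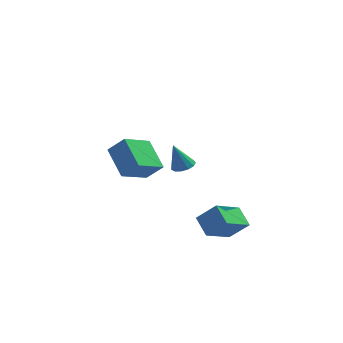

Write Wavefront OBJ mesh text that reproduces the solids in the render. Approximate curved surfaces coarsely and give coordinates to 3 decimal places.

v -4.237 3.047 -0.992
v -3.257 2.87 0.006
v -3.129 4.58 -1.808
v -2.149 4.403 -0.81
v -3.211 1.637 -2.25
v -2.231 1.46 -1.252
v -2.103 3.17 -3.066
v -1.123 2.993 -2.068
v 0.986 -3.623 1.56
v 1.452 -3.205 1.767
v 0.494 -3.817 3.06
v 1.151 -2.999 1.695
v 0.798 -2.991 1.58
v 0.504 -3.184 1.459
v 0.363 -3.516 1.37
v 0.42 -3.883 1.341
v 0.656 -4.167 1.382
v 0.998 -4.278 1.479
v 1.335 -4.182 1.603
v 1.562 -3.908 1.712
v 1.605 -3.544 1.774
v 2.22 -3.948 -3.255
v 1.564 -3.063 -2.51
v 3.223 -2.475 -4.119
v 2.566 -1.591 -3.374
v 3.274 -4.049 -2.206
v 2.617 -3.165 -1.461
v 4.276 -2.577 -3.07
v 3.62 -1.692 -2.325
f 2 4 1
f 5 2 1
f 1 4 3
f 3 5 1
f 2 8 4
f 6 2 5
f 6 8 2
f 4 8 3
f 7 5 3
f 3 8 7
f 7 6 5
f 8 6 7
f 10 9 12
f 10 12 11
f 12 9 13
f 12 13 11
f 13 9 14
f 13 14 11
f 14 9 15
f 14 15 11
f 15 9 16
f 15 16 11
f 16 9 17
f 16 17 11
f 17 9 18
f 17 18 11
f 18 9 19
f 18 19 11
f 19 9 20
f 19 20 11
f 20 9 21
f 20 21 11
f 21 9 10
f 21 10 11
f 23 25 22
f 26 23 22
f 22 25 24
f 24 26 22
f 23 29 25
f 27 23 26
f 27 29 23
f 25 29 24
f 28 26 24
f 24 29 28
f 28 27 26
f 29 27 28



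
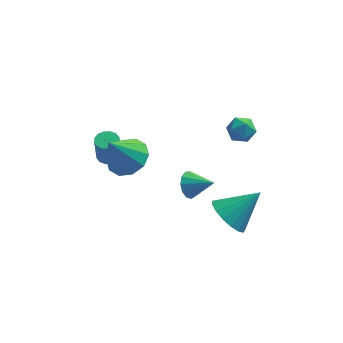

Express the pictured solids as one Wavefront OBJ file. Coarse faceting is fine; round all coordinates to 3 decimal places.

v -2.455 1.748 -1.41
v -2.044 2.165 -1.342
v -2.113 2.01 0.037
v -2.525 1.592 -0.03
v -2.31 2.315 -1.339
v -2.379 2.16 0.041
v -2.615 2.313 -1.354
v -2.684 2.157 0.025
v -2.877 2.159 -1.385
v -2.947 2.004 -0.005
v -3.026 1.895 -1.422
v -3.096 1.74 -0.042
v -3.023 1.592 -1.456
v -3.092 1.436 -0.076
v -2.867 1.33 -1.477
v -2.936 1.175 -0.098
v -2.601 1.18 -1.481
v -2.67 1.025 -0.101
v -2.296 1.183 -1.465
v -2.365 1.027 -0.086
v -2.033 1.336 -1.435
v -2.103 1.181 -0.055
v -1.884 1.6 -1.398
v -1.954 1.445 -0.018
v -1.888 1.904 -1.364
v -1.957 1.748 0.016
v 2.951 2.8 -0.223
v 3.357 2.947 0.411
v 3.943 2.253 -0.731
v 4.349 2.4 -0.097
v 3.779 1.886 -0.077
v 3.166 2.224 0.237
v 4.134 2.976 -0.557
v 3.521 3.314 -0.243
v 4.088 3.056 0.205
v 3.869 2.383 0.502
v 3.431 2.817 -0.822
v 3.212 2.144 -0.525
v -1.532 0.421 -0.111
v -0.71 0.866 0.43
v -2.348 -0.141 1.591
v -1.184 1.331 0.356
v -1.79 1.448 0.104
v -2.298 1.173 -0.23
v -2.513 0.611 -0.519
v -2.354 -0.023 -0.652
v -1.88 -0.488 -0.579
v -1.273 -0.605 -0.326
v -0.765 -0.33 0.008
v -0.55 0.232 0.297
v 3.044 -2.229 -1.695
v 3.702 -2.071 -2.524
v 4.456 -1.651 -0.465
v 3.467 -1.62 -2.467
v 3.135 -1.308 -2.232
v 2.782 -1.208 -1.875
v 2.489 -1.341 -1.477
v 2.324 -1.678 -1.128
v 2.323 -2.141 -0.91
v 2.488 -2.625 -0.872
v 2.78 -3.018 -1.022
v 3.133 -3.23 -1.326
v 3.465 -3.213 -1.716
v 3.701 -2.971 -2.1
v 3.787 -2.559 -2.392
v 1.311 -3.12 1.674
v 1.69 -2.933 1.116
v 2.369 -3.5 2.266
v 1.673 -2.616 1.35
v 1.541 -2.459 1.687
v 1.336 -2.512 2.02
v 1.123 -2.758 2.243
v 0.97 -3.119 2.286
v 0.925 -3.48 2.134
v 1.002 -3.727 1.837
v 1.178 -3.782 1.488
v 1.396 -3.626 1.198
v 1.586 -3.31 1.06
f 2 1 5
f 2 5 3
f 3 5 6
f 3 6 4
f 5 1 7
f 5 7 6
f 6 7 8
f 6 8 4
f 7 1 9
f 7 9 8
f 8 9 10
f 8 10 4
f 9 1 11
f 9 11 10
f 10 11 12
f 10 12 4
f 11 1 13
f 11 13 12
f 12 13 14
f 12 14 4
f 13 1 15
f 13 15 14
f 14 15 16
f 14 16 4
f 15 1 17
f 15 17 16
f 16 17 18
f 16 18 4
f 17 1 19
f 17 19 18
f 18 19 20
f 18 20 4
f 19 1 21
f 19 21 20
f 20 21 22
f 20 22 4
f 21 1 23
f 21 23 22
f 22 23 24
f 22 24 4
f 23 1 25
f 23 25 24
f 24 25 26
f 24 26 4
f 25 1 2
f 25 2 26
f 26 2 3
f 26 3 4
f 27 38 32
f 27 32 28
f 27 28 34
f 27 34 37
f 27 37 38
f 28 32 36
f 32 38 31
f 38 37 29
f 37 34 33
f 34 28 35
f 30 36 31
f 30 31 29
f 30 29 33
f 30 33 35
f 30 35 36
f 31 36 32
f 29 31 38
f 33 29 37
f 35 33 34
f 36 35 28
f 40 39 42
f 40 42 41
f 42 39 43
f 42 43 41
f 43 39 44
f 43 44 41
f 44 39 45
f 44 45 41
f 45 39 46
f 45 46 41
f 46 39 47
f 46 47 41
f 47 39 48
f 47 48 41
f 48 39 49
f 48 49 41
f 49 39 50
f 49 50 41
f 50 39 40
f 50 40 41
f 52 51 54
f 52 54 53
f 54 51 55
f 54 55 53
f 55 51 56
f 55 56 53
f 56 51 57
f 56 57 53
f 57 51 58
f 57 58 53
f 58 51 59
f 58 59 53
f 59 51 60
f 59 60 53
f 60 51 61
f 60 61 53
f 61 51 62
f 61 62 53
f 62 51 63
f 62 63 53
f 63 51 64
f 63 64 53
f 64 51 65
f 64 65 53
f 65 51 52
f 65 52 53
f 67 66 69
f 67 69 68
f 69 66 70
f 69 70 68
f 70 66 71
f 70 71 68
f 71 66 72
f 71 72 68
f 72 66 73
f 72 73 68
f 73 66 74
f 73 74 68
f 74 66 75
f 74 75 68
f 75 66 76
f 75 76 68
f 76 66 77
f 76 77 68
f 77 66 78
f 77 78 68
f 78 66 67
f 78 67 68



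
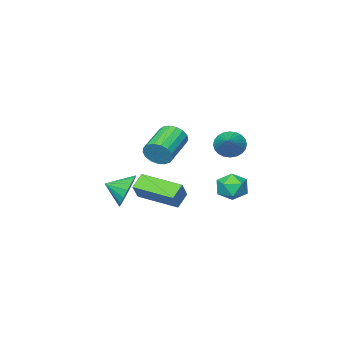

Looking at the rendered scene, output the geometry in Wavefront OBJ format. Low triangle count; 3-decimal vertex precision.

v 3.439 1.851 1.43
v 3.801 1.575 2.014
v 2.303 0.793 2.573
v 1.941 1.069 1.99
v 3.681 1.887 2.129
v 2.183 1.105 2.688
v 3.505 2.192 2.084
v 2.007 1.41 2.643
v 3.314 2.418 1.889
v 1.816 1.636 2.449
v 3.152 2.514 1.59
v 1.654 1.732 2.149
v 3.056 2.459 1.253
v 1.558 1.677 1.813
v 3.047 2.264 0.958
v 1.549 1.482 1.517
v 3.128 1.975 0.77
v 1.63 1.193 1.33
v 3.281 1.657 0.734
v 1.782 0.875 1.293
v 3.469 1.384 0.857
v 1.971 0.602 1.417
v 3.651 1.217 1.112
v 2.153 0.435 1.671
v 3.784 1.196 1.44
v 2.286 0.414 1.999
v 3.838 1.325 1.765
v 2.34 0.543 2.324
v 1.487 -3.091 -3.069
v 2.129 -2.907 -3.879
v 2.253 -3.929 -2.651
v 2.286 -2.587 -3.525
v 2.26 -2.382 -3.067
v 2.057 -2.339 -2.61
v 1.723 -2.469 -2.257
v 1.335 -2.741 -2.091
v 0.982 -3.094 -2.148
v 0.744 -3.446 -2.417
v 0.676 -3.717 -2.835
v 0.794 -3.844 -3.306
v 1.071 -3.799 -3.724
v 1.442 -3.592 -3.991
v 1.824 -3.27 -4.047
v 3.471 1.084 -0.657
v 4.051 1.465 0.21
v 2.637 2.97 -0.927
v 3.217 3.351 -0.061
v 4.163 1.309 -1.219
v 4.743 1.69 -0.353
v 3.329 3.195 -1.49
v 3.909 3.576 -0.623
v -2.5 -0.212 -0.018
v -2.066 -0.13 -0.697
v -1.42 0.832 0.798
v -2.273 0.107 -0.727
v -2.514 0.296 -0.649
v -2.753 0.407 -0.475
v -2.954 0.425 -0.232
v -3.085 0.345 0.044
v -3.128 0.18 0.311
v -3.075 -0.044 0.527
v -2.934 -0.294 0.661
v -2.728 -0.531 0.691
v -2.487 -0.72 0.613
v -2.248 -0.831 0.439
v -2.047 -0.848 0.195
v -1.915 -0.769 -0.081
v -1.873 -0.604 -0.348
v -1.926 -0.38 -0.564
v -1.677 1.679 -1.815
v -0.973 1.146 -1.835
v -2.387 0.774 -2.665
v -1.683 0.241 -2.685
v -2.145 0.334 -1.938
v -1.707 0.893 -1.413
v -1.653 1.027 -3.087
v -1.215 1.586 -2.562
v -0.958 0.743 -2.621
v -1.262 0.314 -1.912
v -2.098 1.606 -2.588
v -2.402 1.177 -1.879
f 2 1 5
f 2 5 3
f 3 5 6
f 3 6 4
f 5 1 7
f 5 7 6
f 6 7 8
f 6 8 4
f 7 1 9
f 7 9 8
f 8 9 10
f 8 10 4
f 9 1 11
f 9 11 10
f 10 11 12
f 10 12 4
f 11 1 13
f 11 13 12
f 12 13 14
f 12 14 4
f 13 1 15
f 13 15 14
f 14 15 16
f 14 16 4
f 15 1 17
f 15 17 16
f 16 17 18
f 16 18 4
f 17 1 19
f 17 19 18
f 18 19 20
f 18 20 4
f 19 1 21
f 19 21 20
f 20 21 22
f 20 22 4
f 21 1 23
f 21 23 22
f 22 23 24
f 22 24 4
f 23 1 25
f 23 25 24
f 24 25 26
f 24 26 4
f 25 1 27
f 25 27 26
f 26 27 28
f 26 28 4
f 27 1 2
f 27 2 28
f 28 2 3
f 28 3 4
f 30 29 32
f 30 32 31
f 32 29 33
f 32 33 31
f 33 29 34
f 33 34 31
f 34 29 35
f 34 35 31
f 35 29 36
f 35 36 31
f 36 29 37
f 36 37 31
f 37 29 38
f 37 38 31
f 38 29 39
f 38 39 31
f 39 29 40
f 39 40 31
f 40 29 41
f 40 41 31
f 41 29 42
f 41 42 31
f 42 29 43
f 42 43 31
f 43 29 30
f 43 30 31
f 45 47 44
f 48 45 44
f 44 47 46
f 46 48 44
f 45 51 47
f 49 45 48
f 49 51 45
f 47 51 46
f 50 48 46
f 46 51 50
f 50 49 48
f 51 49 50
f 53 52 55
f 53 55 54
f 55 52 56
f 55 56 54
f 56 52 57
f 56 57 54
f 57 52 58
f 57 58 54
f 58 52 59
f 58 59 54
f 59 52 60
f 59 60 54
f 60 52 61
f 60 61 54
f 61 52 62
f 61 62 54
f 62 52 63
f 62 63 54
f 63 52 64
f 63 64 54
f 64 52 65
f 64 65 54
f 65 52 66
f 65 66 54
f 66 52 67
f 66 67 54
f 67 52 68
f 67 68 54
f 68 52 69
f 68 69 54
f 69 52 53
f 69 53 54
f 70 81 75
f 70 75 71
f 70 71 77
f 70 77 80
f 70 80 81
f 71 75 79
f 75 81 74
f 81 80 72
f 80 77 76
f 77 71 78
f 73 79 74
f 73 74 72
f 73 72 76
f 73 76 78
f 73 78 79
f 74 79 75
f 72 74 81
f 76 72 80
f 78 76 77
f 79 78 71

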